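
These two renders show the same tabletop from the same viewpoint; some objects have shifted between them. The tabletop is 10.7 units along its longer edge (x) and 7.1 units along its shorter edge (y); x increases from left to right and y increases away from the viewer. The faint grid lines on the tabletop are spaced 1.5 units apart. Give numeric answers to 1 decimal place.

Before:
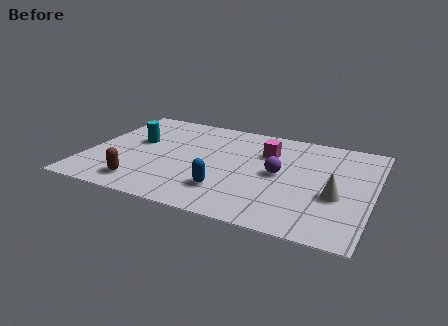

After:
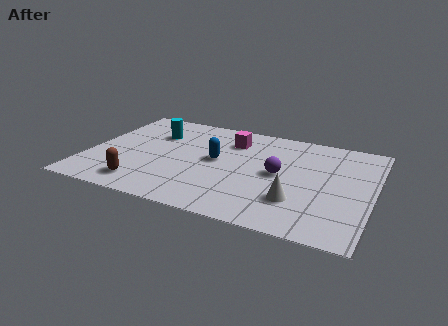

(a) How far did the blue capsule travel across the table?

2.1

From (5.4, 1.8) to (4.8, 3.8), the blue capsule covered √(0.6² + 2.0²) ≈ 2.1 units.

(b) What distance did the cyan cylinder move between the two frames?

1.0

The cyan cylinder was near (1.7, 4.2) before and (2.3, 5.0) after, so it travelled √(0.6² + 0.8²) ≈ 1.0 units.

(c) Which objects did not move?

the purple sphere and the brown capsule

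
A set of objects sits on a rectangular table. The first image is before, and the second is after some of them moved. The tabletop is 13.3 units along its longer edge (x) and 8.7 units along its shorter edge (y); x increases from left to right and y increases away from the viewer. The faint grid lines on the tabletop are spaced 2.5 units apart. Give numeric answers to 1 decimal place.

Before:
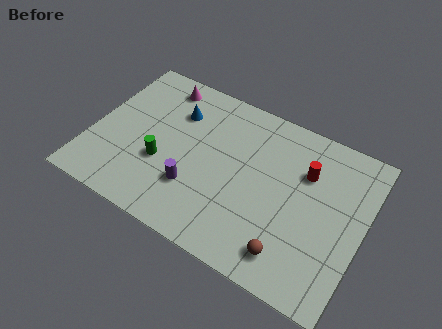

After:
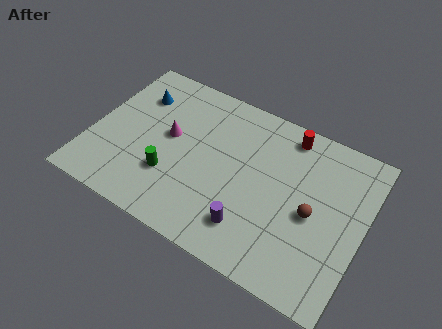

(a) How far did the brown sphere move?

2.6

The brown sphere moved from about (10.2, 1.5) to (10.9, 4.0), a distance of √(0.7² + 2.5²) ≈ 2.6.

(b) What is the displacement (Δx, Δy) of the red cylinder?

(-1.1, 1.6)

From the two frames, the red cylinder sits at roughly (10.3, 6.0) before and (9.2, 7.6) after.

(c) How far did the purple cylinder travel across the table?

3.0

The purple cylinder was near (5.3, 2.6) before and (8.2, 1.9) after, so it travelled √(2.9² + 0.7²) ≈ 3.0 units.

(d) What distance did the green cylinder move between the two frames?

0.7

From (3.6, 3.2) to (4.1, 2.7), the green cylinder covered √(0.5² + 0.5²) ≈ 0.7 units.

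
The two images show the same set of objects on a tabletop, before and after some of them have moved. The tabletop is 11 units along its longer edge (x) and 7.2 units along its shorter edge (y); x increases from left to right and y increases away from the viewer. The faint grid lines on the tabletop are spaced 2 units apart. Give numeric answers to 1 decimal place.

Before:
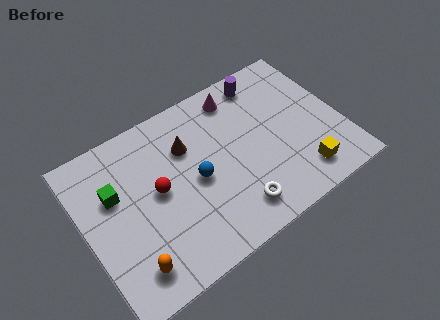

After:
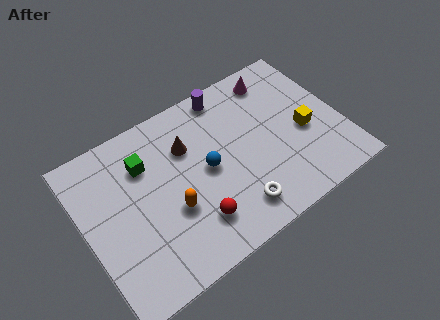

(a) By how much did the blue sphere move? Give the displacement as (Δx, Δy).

(0.5, 0.2)

The blue sphere started near (4.7, 3.4) and ended near (5.2, 3.6).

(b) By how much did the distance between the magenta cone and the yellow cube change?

-2.1

Before: roughly 5.2 units apart; after: 3.1. That's 2.1 units closer together.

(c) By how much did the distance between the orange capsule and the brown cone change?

-2.3

Before: roughly 4.8 units apart; after: 2.5. That's 2.3 units closer together.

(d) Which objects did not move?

the white torus and the brown cone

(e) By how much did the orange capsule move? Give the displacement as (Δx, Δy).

(2.0, 1.4)

The orange capsule was at about (1.5, 1.3) and moved to about (3.5, 2.7).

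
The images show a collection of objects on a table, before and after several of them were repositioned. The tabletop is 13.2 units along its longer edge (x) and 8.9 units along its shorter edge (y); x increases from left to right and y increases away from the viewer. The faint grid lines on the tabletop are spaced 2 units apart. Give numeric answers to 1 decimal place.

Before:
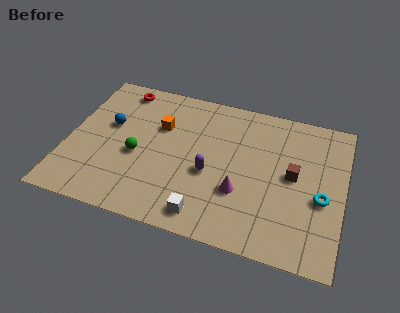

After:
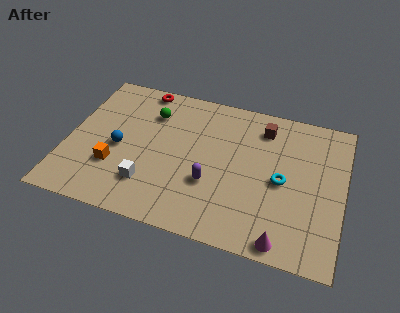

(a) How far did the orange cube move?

3.6

The orange cube moved from about (4.3, 5.9) to (2.4, 2.8), a distance of √(1.9² + 3.1²) ≈ 3.6.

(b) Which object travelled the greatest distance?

the orange cube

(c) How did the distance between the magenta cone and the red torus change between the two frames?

+2.6

Before: roughly 7.8 units apart; after: 10.4. That's 2.6 units further apart.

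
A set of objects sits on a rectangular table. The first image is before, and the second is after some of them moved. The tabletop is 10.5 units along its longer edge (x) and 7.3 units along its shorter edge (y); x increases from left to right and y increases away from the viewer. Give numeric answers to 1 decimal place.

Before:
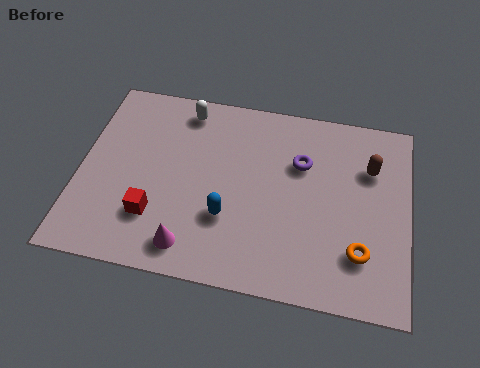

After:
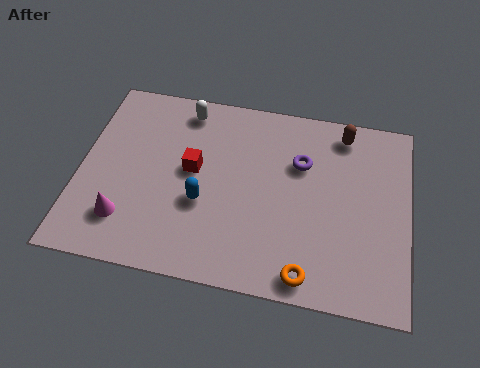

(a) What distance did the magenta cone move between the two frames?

2.2

The magenta cone moved from about (3.7, 1.1) to (1.6, 1.7), a distance of √(2.1² + 0.6²) ≈ 2.2.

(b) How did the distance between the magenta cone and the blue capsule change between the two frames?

+0.9

The distance was about 1.7 in the first image and 2.6 in the second, so they moved 0.9 units further apart.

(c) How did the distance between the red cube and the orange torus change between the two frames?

-1.5

They were about 6.5 units apart before and 5.0 after — 1.5 units closer together.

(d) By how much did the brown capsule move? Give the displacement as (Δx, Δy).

(-0.9, 1.2)

The brown capsule was at about (9.2, 5.1) and moved to about (8.3, 6.3).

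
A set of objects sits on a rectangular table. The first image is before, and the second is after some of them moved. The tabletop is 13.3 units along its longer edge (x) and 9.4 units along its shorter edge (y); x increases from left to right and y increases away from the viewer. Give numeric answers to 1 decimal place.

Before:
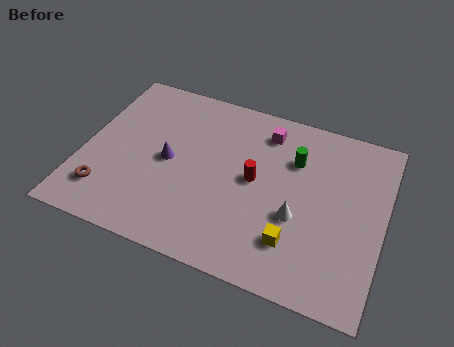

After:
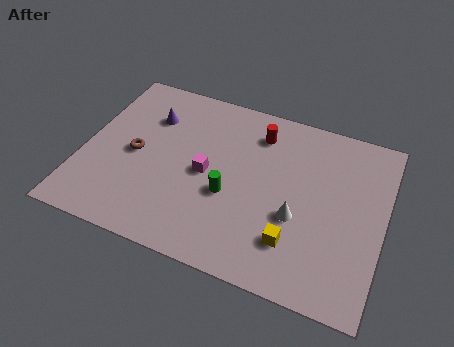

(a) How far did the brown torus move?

2.7

The brown torus moved from about (1.3, 2.0) to (2.3, 4.5), a distance of √(1.0² + 2.5²) ≈ 2.7.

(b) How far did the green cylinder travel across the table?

3.9

From (9.2, 6.6) to (6.6, 3.7), the green cylinder covered √(2.6² + 2.9²) ≈ 3.9 units.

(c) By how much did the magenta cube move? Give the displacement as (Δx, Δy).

(-2.3, -3.2)

The magenta cube was at about (7.8, 7.7) and moved to about (5.5, 4.5).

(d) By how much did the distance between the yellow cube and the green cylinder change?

-1.0

They were about 4.3 units apart before and 3.3 after — 1.0 units closer together.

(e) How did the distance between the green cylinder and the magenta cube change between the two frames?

-0.4

The distance was about 1.8 in the first image and 1.4 in the second, so they moved 0.4 units closer together.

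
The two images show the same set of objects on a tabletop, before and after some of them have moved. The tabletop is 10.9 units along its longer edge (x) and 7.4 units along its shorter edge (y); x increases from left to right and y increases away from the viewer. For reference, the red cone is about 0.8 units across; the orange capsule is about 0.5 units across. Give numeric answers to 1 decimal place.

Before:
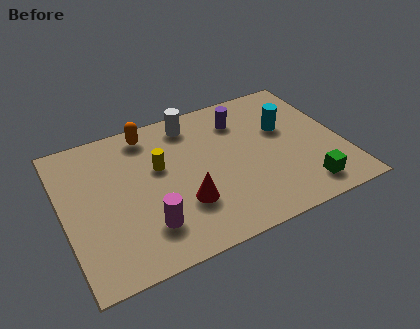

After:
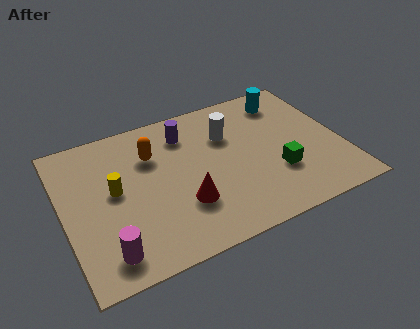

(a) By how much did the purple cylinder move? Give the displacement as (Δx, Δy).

(-2.2, 0.1)

The purple cylinder was at about (7.2, 5.7) and moved to about (5.0, 5.8).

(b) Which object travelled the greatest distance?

the purple cylinder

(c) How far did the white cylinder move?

1.8

The white cylinder was near (5.3, 6.3) before and (6.6, 5.1) after, so it travelled √(1.3² + 1.2²) ≈ 1.8 units.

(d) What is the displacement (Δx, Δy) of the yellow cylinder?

(-1.8, -0.5)

From the two frames, the yellow cylinder sits at roughly (3.8, 4.5) before and (2.0, 4.0) after.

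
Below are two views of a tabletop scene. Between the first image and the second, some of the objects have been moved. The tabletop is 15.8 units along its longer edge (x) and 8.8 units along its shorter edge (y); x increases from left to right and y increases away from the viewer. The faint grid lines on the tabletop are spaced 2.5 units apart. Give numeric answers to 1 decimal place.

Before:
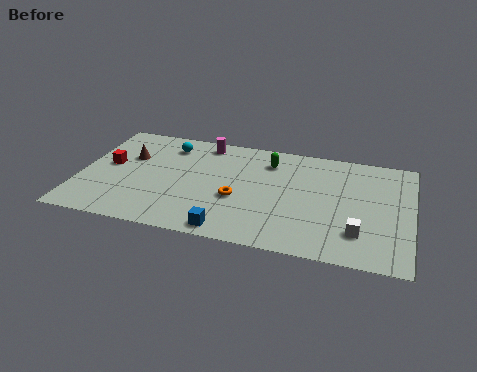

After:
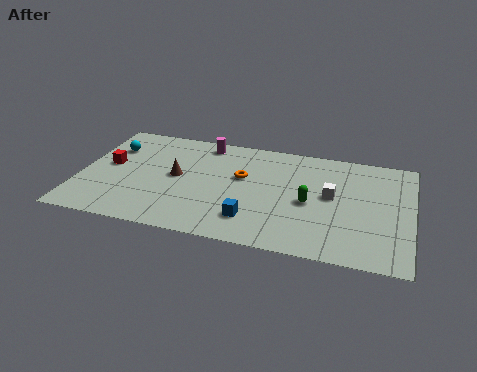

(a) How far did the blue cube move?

1.5

The blue cube moved from about (7.4, 0.9) to (8.4, 2.0), a distance of √(1.0² + 1.1²) ≈ 1.5.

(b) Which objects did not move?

the magenta cylinder and the red cube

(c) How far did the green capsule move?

3.6

The green capsule moved from about (8.9, 6.9) to (11.0, 4.0), a distance of √(2.1² + 2.9²) ≈ 3.6.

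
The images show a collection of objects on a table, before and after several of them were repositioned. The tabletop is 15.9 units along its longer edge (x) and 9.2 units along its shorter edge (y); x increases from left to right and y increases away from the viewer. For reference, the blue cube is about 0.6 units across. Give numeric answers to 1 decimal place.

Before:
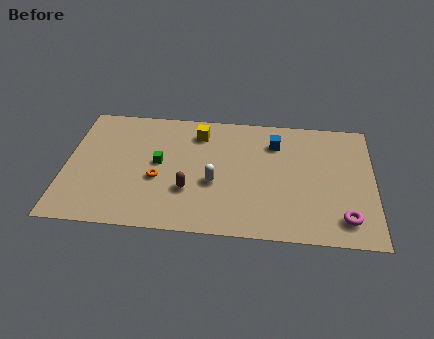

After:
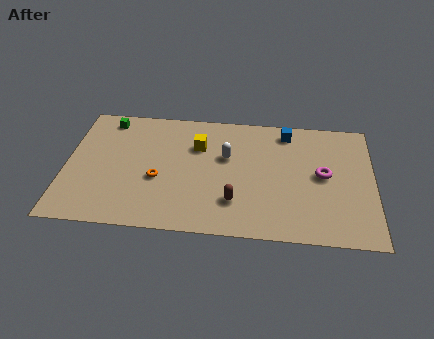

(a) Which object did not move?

the orange torus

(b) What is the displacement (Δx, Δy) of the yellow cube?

(0.0, -1.0)

From the two frames, the yellow cube sits at roughly (6.8, 7.4) before and (6.8, 6.4) after.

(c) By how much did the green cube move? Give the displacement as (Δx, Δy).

(-2.8, 3.1)

The green cube was at about (4.8, 4.9) and moved to about (2.0, 8.0).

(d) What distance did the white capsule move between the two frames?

2.1

From (7.7, 3.7) to (8.3, 5.7), the white capsule covered √(0.6² + 2.0²) ≈ 2.1 units.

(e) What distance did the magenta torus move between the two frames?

3.3

The magenta torus moved from about (14.4, 1.7) to (13.3, 4.8), a distance of √(1.1² + 3.1²) ≈ 3.3.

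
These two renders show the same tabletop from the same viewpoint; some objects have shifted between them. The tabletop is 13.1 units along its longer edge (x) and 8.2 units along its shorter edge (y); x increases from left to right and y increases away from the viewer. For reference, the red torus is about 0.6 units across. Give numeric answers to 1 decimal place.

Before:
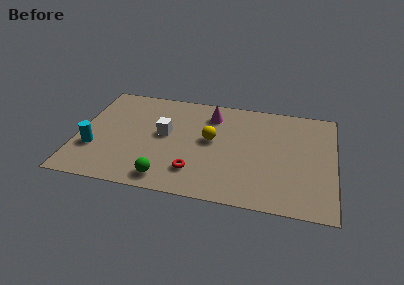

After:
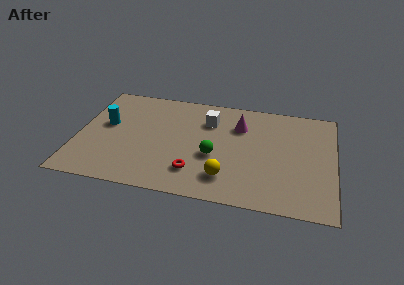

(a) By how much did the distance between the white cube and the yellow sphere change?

+1.9

Before: roughly 2.4 units apart; after: 4.3. That's 1.9 units further apart.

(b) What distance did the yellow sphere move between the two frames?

2.8

From (6.8, 4.5) to (7.7, 1.8), the yellow sphere covered √(0.9² + 2.7²) ≈ 2.8 units.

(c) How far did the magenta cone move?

1.6

The magenta cone was near (6.7, 6.5) before and (8.2, 5.9) after, so it travelled √(1.5² + 0.6²) ≈ 1.6 units.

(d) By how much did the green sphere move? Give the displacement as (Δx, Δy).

(2.3, 2.2)

The green sphere started near (4.7, 1.1) and ended near (7.0, 3.3).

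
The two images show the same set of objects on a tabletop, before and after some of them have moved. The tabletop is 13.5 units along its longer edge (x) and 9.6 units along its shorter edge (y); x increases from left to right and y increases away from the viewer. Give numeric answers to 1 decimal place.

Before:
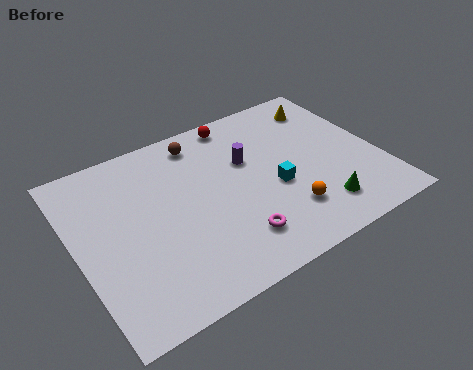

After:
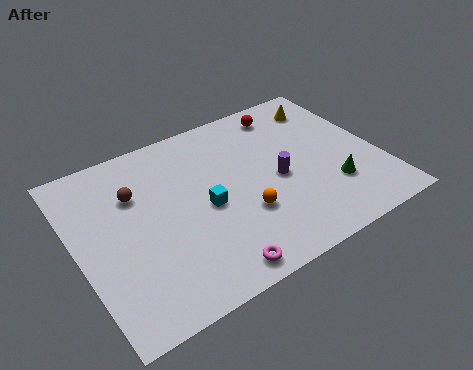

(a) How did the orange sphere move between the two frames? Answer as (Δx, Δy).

(-1.8, 0.8)

The orange sphere started near (8.9, 2.4) and ended near (7.1, 3.2).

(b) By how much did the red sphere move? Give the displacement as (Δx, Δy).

(2.2, -0.4)

From the two frames, the red sphere sits at roughly (7.8, 8.6) before and (10.0, 8.2) after.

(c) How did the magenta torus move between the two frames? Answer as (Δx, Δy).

(-1.2, -1.1)

The magenta torus was at about (6.5, 2.1) and moved to about (5.3, 1.0).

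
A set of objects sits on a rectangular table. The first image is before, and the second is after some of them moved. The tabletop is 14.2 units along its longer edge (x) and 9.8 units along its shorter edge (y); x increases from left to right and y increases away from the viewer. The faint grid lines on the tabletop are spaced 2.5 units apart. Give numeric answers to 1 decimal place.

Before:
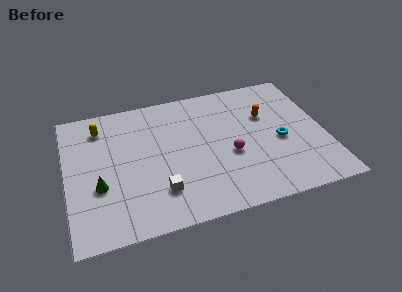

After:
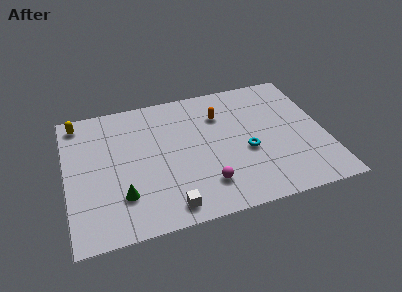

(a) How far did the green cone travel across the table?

1.6

The green cone moved from about (1.7, 3.6) to (2.9, 2.6), a distance of √(1.2² + 1.0²) ≈ 1.6.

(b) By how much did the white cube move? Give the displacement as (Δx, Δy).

(0.4, -1.2)

The white cube started near (4.9, 2.4) and ended near (5.3, 1.2).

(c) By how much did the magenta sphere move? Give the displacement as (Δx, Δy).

(-1.5, -1.8)

From the two frames, the magenta sphere sits at roughly (8.9, 4.0) before and (7.4, 2.2) after.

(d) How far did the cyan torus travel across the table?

1.9

The cyan torus moved from about (11.7, 4.3) to (9.8, 4.0), a distance of √(1.9² + 0.3²) ≈ 1.9.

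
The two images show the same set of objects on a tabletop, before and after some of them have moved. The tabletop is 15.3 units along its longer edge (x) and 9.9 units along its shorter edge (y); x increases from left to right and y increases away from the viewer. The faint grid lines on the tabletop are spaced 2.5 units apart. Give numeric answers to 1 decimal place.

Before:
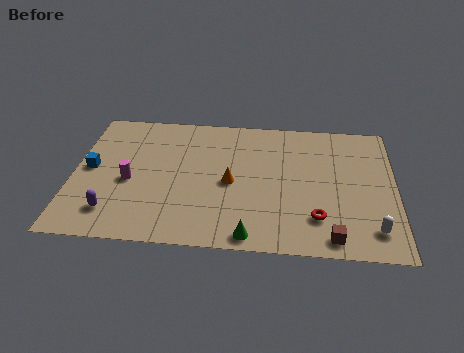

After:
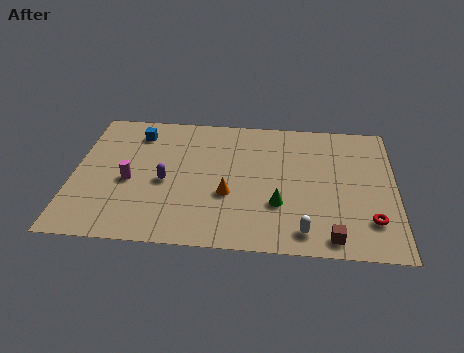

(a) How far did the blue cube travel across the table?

3.6

The blue cube was near (0.8, 5.1) before and (2.9, 8.0) after, so it travelled √(2.1² + 2.9²) ≈ 3.6 units.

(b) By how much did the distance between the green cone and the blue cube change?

-0.4

The distance was about 8.8 in the first image and 8.4 in the second, so they moved 0.4 units closer together.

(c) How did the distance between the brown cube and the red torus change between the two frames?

+0.7

The distance was about 1.5 in the first image and 2.2 in the second, so they moved 0.7 units further apart.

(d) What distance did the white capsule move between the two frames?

3.2

The white capsule moved from about (14.2, 1.8) to (11.0, 1.4), a distance of √(3.2² + 0.4²) ≈ 3.2.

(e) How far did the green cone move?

2.6

From (8.5, 0.9) to (9.8, 3.2), the green cone covered √(1.3² + 2.3²) ≈ 2.6 units.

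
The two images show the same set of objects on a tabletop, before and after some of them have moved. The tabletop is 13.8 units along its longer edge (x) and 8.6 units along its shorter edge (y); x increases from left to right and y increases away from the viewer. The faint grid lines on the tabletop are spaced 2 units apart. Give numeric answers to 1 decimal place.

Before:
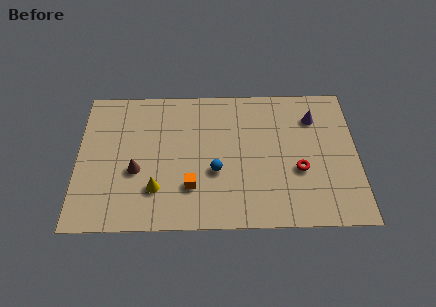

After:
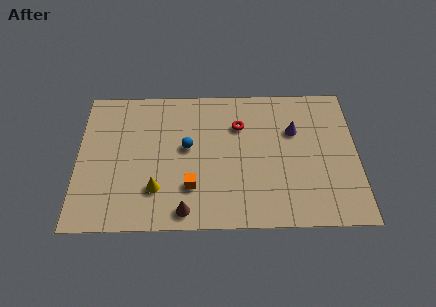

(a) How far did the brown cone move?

3.4

The brown cone was near (2.9, 3.4) before and (5.3, 1.0) after, so it travelled √(2.4² + 2.4²) ≈ 3.4 units.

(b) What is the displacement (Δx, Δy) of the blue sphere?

(-1.4, 1.5)

From the two frames, the blue sphere sits at roughly (6.8, 3.3) before and (5.4, 4.8) after.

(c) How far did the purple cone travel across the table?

1.3

The purple cone moved from about (11.7, 6.5) to (10.7, 5.7), a distance of √(1.0² + 0.8²) ≈ 1.3.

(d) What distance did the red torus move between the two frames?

4.0

From (10.9, 3.3) to (8.0, 6.1), the red torus covered √(2.9² + 2.8²) ≈ 4.0 units.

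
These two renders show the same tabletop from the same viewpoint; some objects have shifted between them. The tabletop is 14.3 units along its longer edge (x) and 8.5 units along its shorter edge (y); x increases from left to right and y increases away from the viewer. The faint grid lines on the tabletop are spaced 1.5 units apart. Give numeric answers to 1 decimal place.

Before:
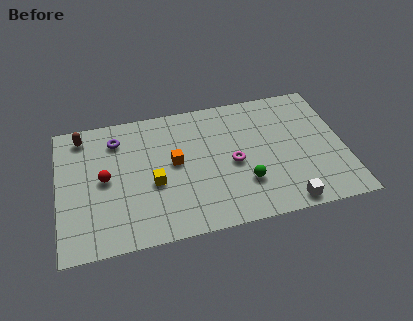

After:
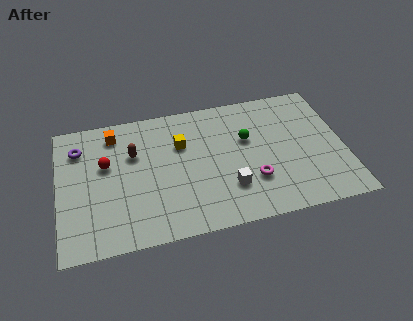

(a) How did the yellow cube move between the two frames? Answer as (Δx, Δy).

(1.5, 2.2)

From the two frames, the yellow cube sits at roughly (4.7, 3.5) before and (6.2, 5.7) after.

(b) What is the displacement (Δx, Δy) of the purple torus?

(-1.9, -0.2)

The purple torus was at about (3.0, 6.7) and moved to about (1.1, 6.5).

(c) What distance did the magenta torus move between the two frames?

1.6

The magenta torus was near (8.7, 3.9) before and (9.6, 2.6) after, so it travelled √(0.9² + 1.3²) ≈ 1.6 units.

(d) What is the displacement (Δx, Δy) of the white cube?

(-2.7, 1.6)

From the two frames, the white cube sits at roughly (11.1, 0.8) before and (8.4, 2.4) after.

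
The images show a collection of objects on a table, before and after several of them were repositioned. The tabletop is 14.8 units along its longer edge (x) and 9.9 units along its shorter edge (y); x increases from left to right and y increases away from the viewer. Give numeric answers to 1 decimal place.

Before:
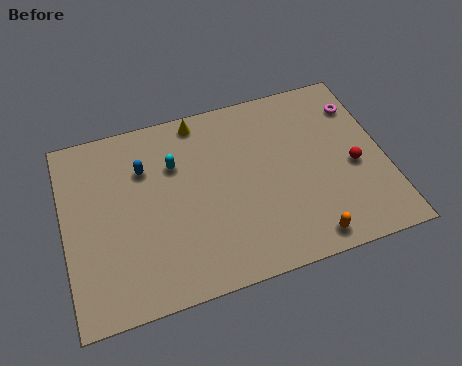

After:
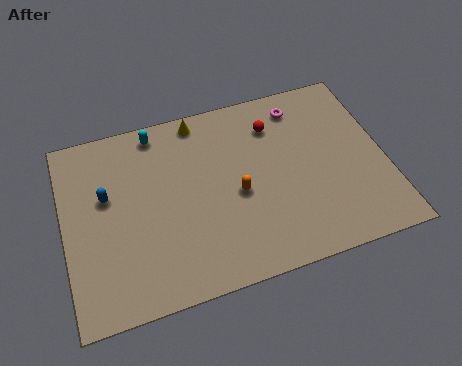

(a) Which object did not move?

the yellow cone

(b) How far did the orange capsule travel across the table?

4.4

The orange capsule was near (10.8, 1.1) before and (7.9, 4.4) after, so it travelled √(2.9² + 3.3²) ≈ 4.4 units.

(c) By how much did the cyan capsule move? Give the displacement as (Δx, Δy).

(-0.7, 2.0)

The cyan capsule was at about (5.2, 6.8) and moved to about (4.5, 8.8).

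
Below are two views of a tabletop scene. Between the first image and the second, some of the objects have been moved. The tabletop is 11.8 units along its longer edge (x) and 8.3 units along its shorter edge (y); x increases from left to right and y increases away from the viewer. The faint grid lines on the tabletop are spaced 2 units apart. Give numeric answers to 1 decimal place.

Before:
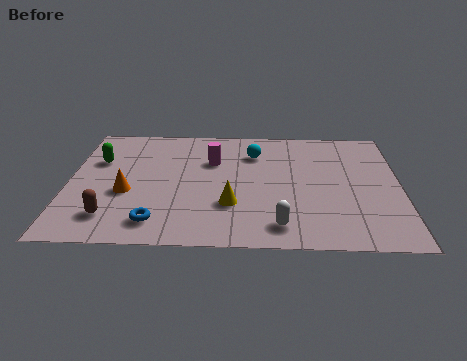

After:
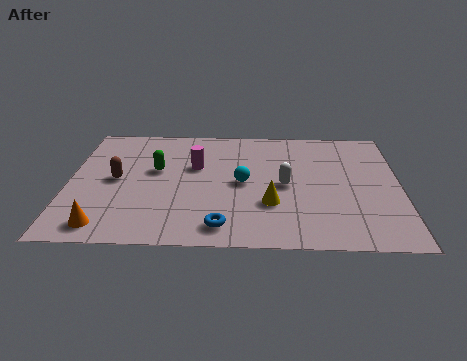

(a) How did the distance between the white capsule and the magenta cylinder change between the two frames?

-1.5

Before: roughly 4.9 units apart; after: 3.4. That's 1.5 units closer together.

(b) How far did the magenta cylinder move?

0.7

The magenta cylinder was near (5.1, 5.6) before and (4.5, 5.2) after, so it travelled √(0.6² + 0.4²) ≈ 0.7 units.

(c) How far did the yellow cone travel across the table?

1.4

The yellow cone was near (5.8, 2.6) before and (7.2, 2.7) after, so it travelled √(1.4² + 0.1²) ≈ 1.4 units.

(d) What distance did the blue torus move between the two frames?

2.3

From (3.2, 1.4) to (5.5, 1.2), the blue torus covered √(2.3² + 0.2²) ≈ 2.3 units.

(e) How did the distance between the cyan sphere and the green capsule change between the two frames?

-2.4

The distance was about 5.6 in the first image and 3.2 in the second, so they moved 2.4 units closer together.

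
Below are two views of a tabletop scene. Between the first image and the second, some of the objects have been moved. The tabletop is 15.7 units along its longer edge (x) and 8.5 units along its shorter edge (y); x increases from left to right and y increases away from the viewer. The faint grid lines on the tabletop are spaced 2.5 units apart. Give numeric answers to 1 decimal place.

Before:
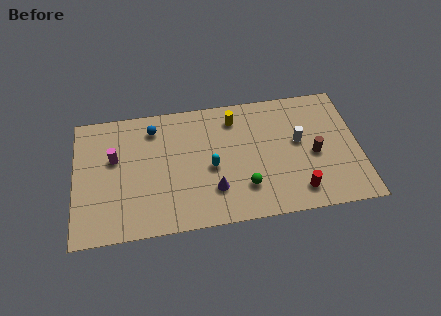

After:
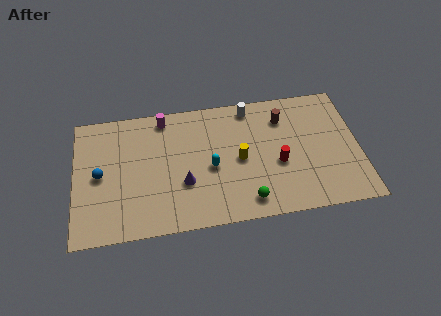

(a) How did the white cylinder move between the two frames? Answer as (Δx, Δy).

(-2.6, 2.7)

From the two frames, the white cylinder sits at roughly (12.4, 4.8) before and (9.8, 7.5) after.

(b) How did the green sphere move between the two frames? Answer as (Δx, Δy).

(0.1, -0.9)

The green sphere started near (9.3, 2.2) and ended near (9.4, 1.3).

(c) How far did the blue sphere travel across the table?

4.0

From (4.4, 6.9) to (1.4, 4.2), the blue sphere covered √(3.0² + 2.7²) ≈ 4.0 units.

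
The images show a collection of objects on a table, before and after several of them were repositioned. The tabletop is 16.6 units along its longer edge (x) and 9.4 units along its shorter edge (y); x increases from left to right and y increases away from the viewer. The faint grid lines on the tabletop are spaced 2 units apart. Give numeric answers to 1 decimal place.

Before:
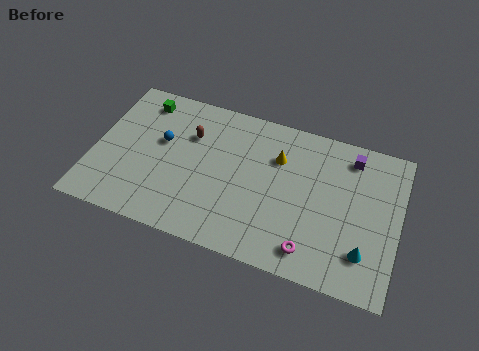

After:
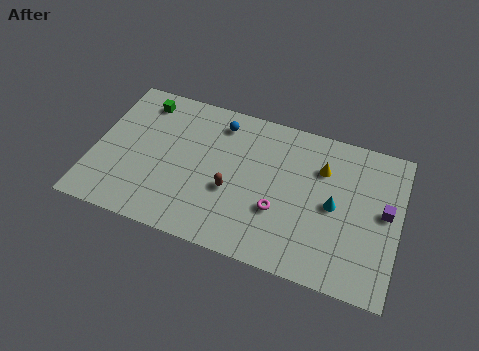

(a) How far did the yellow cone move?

2.4

From (9.9, 6.6) to (12.3, 6.7), the yellow cone covered √(2.4² + 0.1²) ≈ 2.4 units.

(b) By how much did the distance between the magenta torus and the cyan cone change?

+0.3

The distance was about 2.9 in the first image and 3.2 in the second, so they moved 0.3 units further apart.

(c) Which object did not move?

the green cube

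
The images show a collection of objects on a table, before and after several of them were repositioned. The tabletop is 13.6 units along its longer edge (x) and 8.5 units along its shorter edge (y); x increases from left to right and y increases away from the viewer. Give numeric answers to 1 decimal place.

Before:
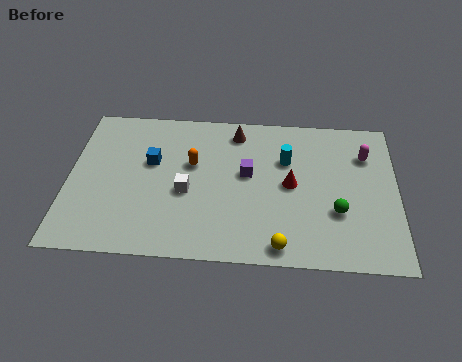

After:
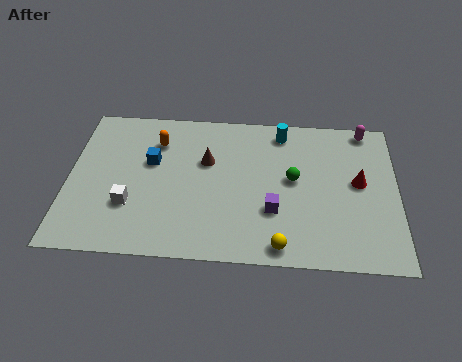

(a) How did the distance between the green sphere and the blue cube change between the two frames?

-2.1

The distance was about 8.0 in the first image and 5.9 in the second, so they moved 2.1 units closer together.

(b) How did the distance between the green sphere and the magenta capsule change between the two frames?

+0.8

Before: roughly 3.5 units apart; after: 4.3. That's 0.8 units further apart.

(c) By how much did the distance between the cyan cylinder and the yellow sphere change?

+1.6

Before: roughly 4.8 units apart; after: 6.4. That's 1.6 units further apart.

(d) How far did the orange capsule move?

1.9

The orange capsule moved from about (5.1, 5.2) to (3.6, 6.4), a distance of √(1.5² + 1.2²) ≈ 1.9.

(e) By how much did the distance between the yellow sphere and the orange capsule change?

+1.9

They were about 5.7 units apart before and 7.6 after — 1.9 units further apart.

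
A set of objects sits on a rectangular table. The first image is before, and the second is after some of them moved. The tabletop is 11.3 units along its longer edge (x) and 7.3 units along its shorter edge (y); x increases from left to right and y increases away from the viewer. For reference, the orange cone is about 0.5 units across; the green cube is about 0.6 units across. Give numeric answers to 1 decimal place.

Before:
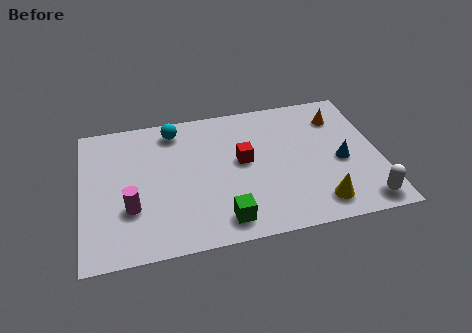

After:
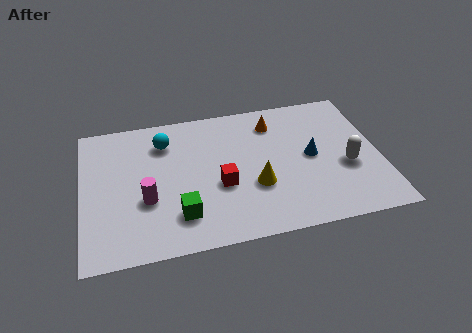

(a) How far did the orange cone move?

2.5

From (9.9, 5.6) to (7.4, 5.8), the orange cone covered √(2.5² + 0.2²) ≈ 2.5 units.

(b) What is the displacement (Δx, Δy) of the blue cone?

(-1.1, 0.5)

From the two frames, the blue cone sits at roughly (9.8, 3.2) before and (8.7, 3.7) after.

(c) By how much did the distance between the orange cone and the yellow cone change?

-1.2

The distance was about 4.5 in the first image and 3.3 in the second, so they moved 1.2 units closer together.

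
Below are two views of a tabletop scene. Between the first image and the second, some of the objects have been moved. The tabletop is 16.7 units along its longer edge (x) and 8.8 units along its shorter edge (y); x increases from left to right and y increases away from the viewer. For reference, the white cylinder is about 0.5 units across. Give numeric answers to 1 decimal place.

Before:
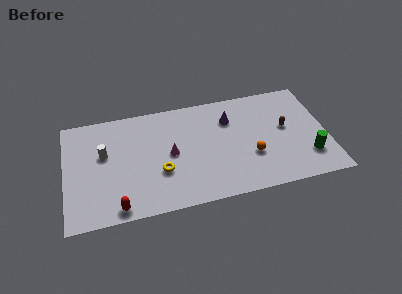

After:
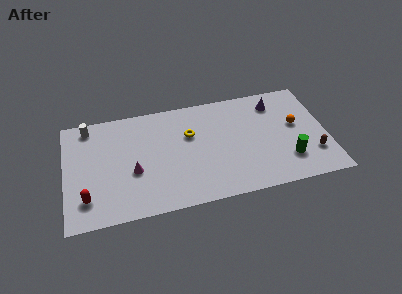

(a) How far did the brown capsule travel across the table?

3.0

The brown capsule was near (14.1, 4.9) before and (15.7, 2.4) after, so it travelled √(1.6² + 2.5²) ≈ 3.0 units.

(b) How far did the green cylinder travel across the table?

1.3

From (15.4, 2.3) to (14.1, 2.3), the green cylinder covered √(1.3² + 0.0²) ≈ 1.3 units.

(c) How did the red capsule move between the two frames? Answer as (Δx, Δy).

(-1.9, 1.1)

From the two frames, the red capsule sits at roughly (3.2, 0.9) before and (1.3, 2.0) after.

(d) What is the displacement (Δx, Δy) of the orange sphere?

(3.0, 1.9)

The orange sphere was at about (11.8, 3.1) and moved to about (14.8, 5.0).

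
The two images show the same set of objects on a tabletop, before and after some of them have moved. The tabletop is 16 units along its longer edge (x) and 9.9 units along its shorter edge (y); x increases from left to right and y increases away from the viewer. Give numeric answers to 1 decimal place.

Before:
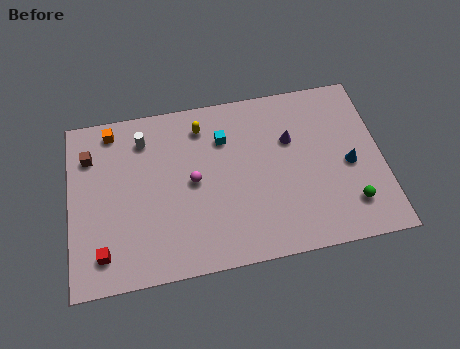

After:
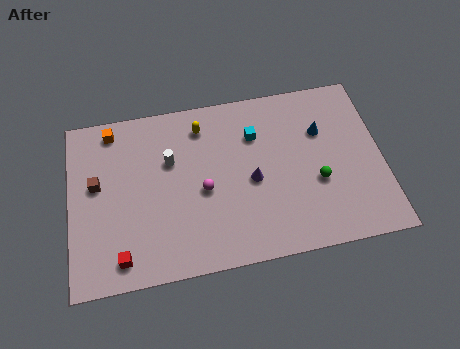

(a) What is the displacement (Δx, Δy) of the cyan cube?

(1.6, -0.1)

The cyan cube was at about (8.0, 7.2) and moved to about (9.6, 7.1).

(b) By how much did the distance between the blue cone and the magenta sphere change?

-1.4

They were about 8.0 units apart before and 6.6 after — 1.4 units closer together.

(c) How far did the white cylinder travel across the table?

2.0

The white cylinder moved from about (3.9, 7.9) to (5.2, 6.4), a distance of √(1.3² + 1.5²) ≈ 2.0.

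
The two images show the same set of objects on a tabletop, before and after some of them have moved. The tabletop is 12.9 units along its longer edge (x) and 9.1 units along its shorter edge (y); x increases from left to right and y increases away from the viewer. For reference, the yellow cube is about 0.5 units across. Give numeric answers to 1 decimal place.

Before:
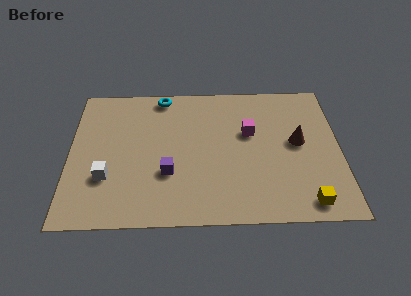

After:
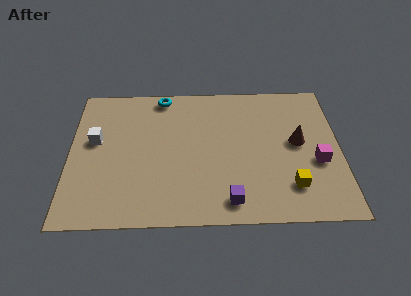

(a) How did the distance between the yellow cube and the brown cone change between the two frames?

-1.0

They were about 3.8 units apart before and 2.8 after — 1.0 units closer together.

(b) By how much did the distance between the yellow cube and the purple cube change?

-3.8

Before: roughly 6.8 units apart; after: 3.0. That's 3.8 units closer together.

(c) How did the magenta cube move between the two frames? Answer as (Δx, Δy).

(3.2, -2.0)

From the two frames, the magenta cube sits at roughly (8.6, 5.6) before and (11.8, 3.6) after.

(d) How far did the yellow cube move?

1.2

From (11.2, 1.1) to (10.5, 2.1), the yellow cube covered √(0.7² + 1.0²) ≈ 1.2 units.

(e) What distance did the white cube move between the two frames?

2.5

The white cube moved from about (1.8, 2.9) to (1.2, 5.3), a distance of √(0.6² + 2.4²) ≈ 2.5.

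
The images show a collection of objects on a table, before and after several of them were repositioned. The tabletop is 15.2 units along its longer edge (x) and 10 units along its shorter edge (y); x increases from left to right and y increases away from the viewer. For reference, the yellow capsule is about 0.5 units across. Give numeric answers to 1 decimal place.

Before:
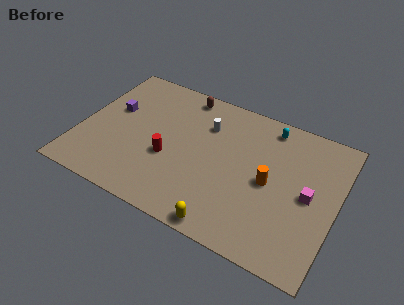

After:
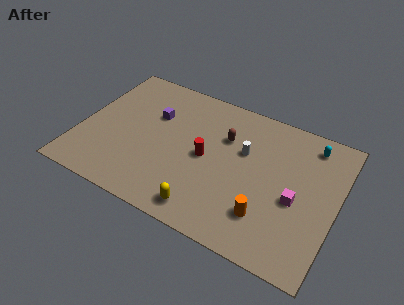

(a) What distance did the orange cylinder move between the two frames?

2.3

The orange cylinder was near (11.3, 4.8) before and (11.4, 2.5) after, so it travelled √(0.1² + 2.3²) ≈ 2.3 units.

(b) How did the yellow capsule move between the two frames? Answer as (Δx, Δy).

(-1.3, 0.5)

The yellow capsule started near (9.3, 0.8) and ended near (8.0, 1.3).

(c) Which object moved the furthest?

the brown capsule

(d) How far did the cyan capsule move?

2.5

The cyan capsule moved from about (10.8, 8.7) to (13.3, 8.5), a distance of √(2.5² + 0.2²) ≈ 2.5.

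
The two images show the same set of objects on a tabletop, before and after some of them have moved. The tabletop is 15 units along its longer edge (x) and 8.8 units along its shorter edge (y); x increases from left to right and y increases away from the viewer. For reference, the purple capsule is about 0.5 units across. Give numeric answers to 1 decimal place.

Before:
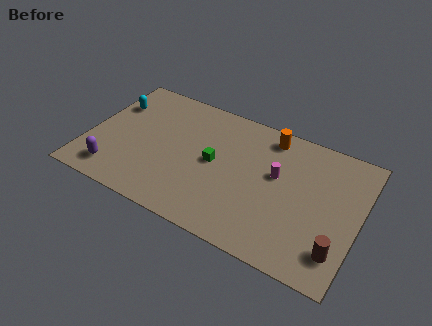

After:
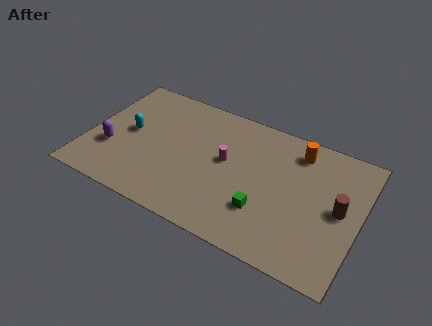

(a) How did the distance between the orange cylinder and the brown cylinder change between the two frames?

-3.4

The distance was about 7.2 in the first image and 3.8 in the second, so they moved 3.4 units closer together.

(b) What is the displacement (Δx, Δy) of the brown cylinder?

(-0.2, 2.6)

The brown cylinder was at about (14.1, 1.9) and moved to about (13.9, 4.5).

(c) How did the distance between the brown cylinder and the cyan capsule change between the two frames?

-2.1

The distance was about 13.8 in the first image and 11.7 in the second, so they moved 2.1 units closer together.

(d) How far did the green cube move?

3.6

The green cube moved from about (7.0, 4.5) to (10.0, 2.6), a distance of √(3.0² + 1.9²) ≈ 3.6.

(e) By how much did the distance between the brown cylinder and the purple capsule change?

+0.3

The distance was about 12.3 in the first image and 12.6 in the second, so they moved 0.3 units further apart.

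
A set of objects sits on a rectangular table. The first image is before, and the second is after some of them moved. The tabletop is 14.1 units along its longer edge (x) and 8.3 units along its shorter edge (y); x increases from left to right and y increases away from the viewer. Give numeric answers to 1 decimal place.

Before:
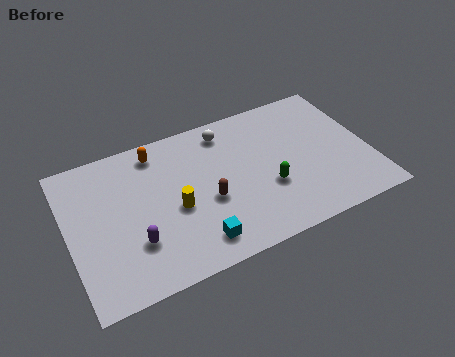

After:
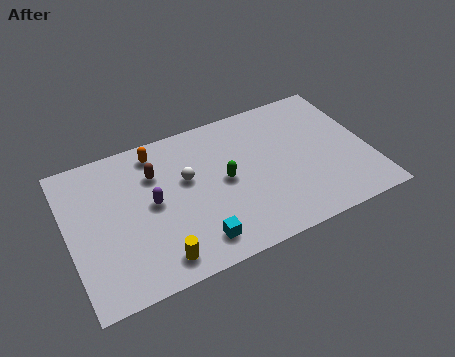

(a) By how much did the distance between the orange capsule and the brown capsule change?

-3.0

They were about 4.2 units apart before and 1.2 after — 3.0 units closer together.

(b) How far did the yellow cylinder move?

2.6

The yellow cylinder was near (4.9, 3.6) before and (3.8, 1.2) after, so it travelled √(1.1² + 2.4²) ≈ 2.6 units.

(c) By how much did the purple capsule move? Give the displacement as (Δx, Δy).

(1.0, 1.8)

The purple capsule started near (2.9, 2.5) and ended near (3.9, 4.3).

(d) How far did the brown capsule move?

3.3

The brown capsule moved from about (6.4, 3.4) to (4.2, 5.9), a distance of √(2.2² + 2.5²) ≈ 3.3.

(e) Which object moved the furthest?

the brown capsule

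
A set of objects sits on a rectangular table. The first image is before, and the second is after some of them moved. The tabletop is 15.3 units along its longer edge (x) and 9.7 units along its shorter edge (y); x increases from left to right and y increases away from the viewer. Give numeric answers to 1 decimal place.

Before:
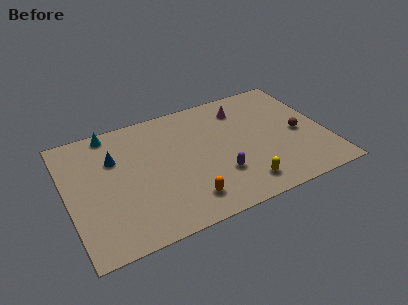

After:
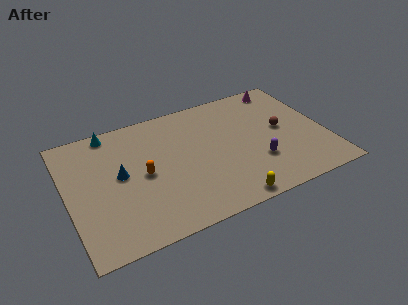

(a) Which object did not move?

the cyan cone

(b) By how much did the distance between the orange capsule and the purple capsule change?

+4.4

They were about 2.4 units apart before and 6.8 after — 4.4 units further apart.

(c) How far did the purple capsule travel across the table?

2.3

From (8.7, 2.9) to (11.0, 3.0), the purple capsule covered √(2.3² + 0.1²) ≈ 2.3 units.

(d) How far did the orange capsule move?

3.6

From (6.6, 1.8) to (4.4, 4.7), the orange capsule covered √(2.2² + 2.9²) ≈ 3.6 units.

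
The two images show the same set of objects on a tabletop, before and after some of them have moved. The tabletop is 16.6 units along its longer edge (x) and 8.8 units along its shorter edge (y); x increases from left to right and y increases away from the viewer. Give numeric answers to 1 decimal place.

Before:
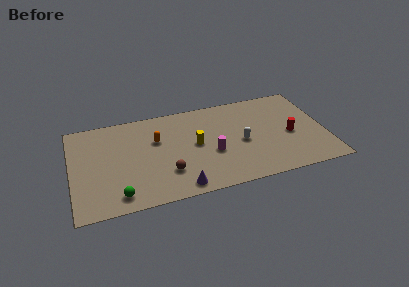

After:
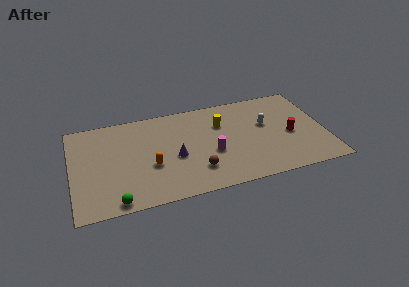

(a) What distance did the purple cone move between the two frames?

2.8

The purple cone moved from about (6.8, 1.0) to (6.7, 3.8), a distance of √(0.1² + 2.8²) ≈ 2.8.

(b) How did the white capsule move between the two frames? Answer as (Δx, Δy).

(1.7, 1.3)

From the two frames, the white capsule sits at roughly (11.1, 4.0) before and (12.8, 5.3) after.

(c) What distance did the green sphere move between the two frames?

0.5

The green sphere was near (2.9, 1.3) before and (2.7, 0.8) after, so it travelled √(0.2² + 0.5²) ≈ 0.5 units.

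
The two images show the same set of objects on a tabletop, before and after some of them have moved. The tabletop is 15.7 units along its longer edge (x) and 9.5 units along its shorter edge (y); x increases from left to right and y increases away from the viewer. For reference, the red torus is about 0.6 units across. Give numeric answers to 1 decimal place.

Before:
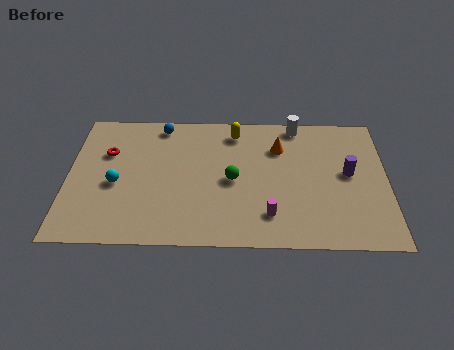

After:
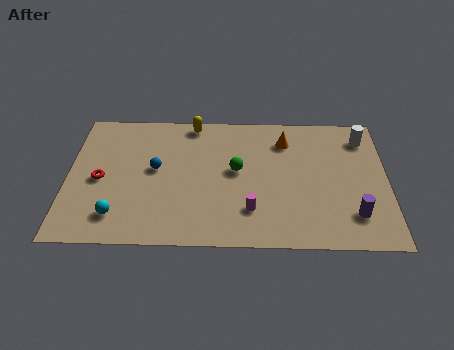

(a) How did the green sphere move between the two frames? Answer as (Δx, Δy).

(0.2, 0.7)

The green sphere was at about (8.1, 4.5) and moved to about (8.3, 5.2).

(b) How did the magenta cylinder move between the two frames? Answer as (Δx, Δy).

(-0.9, 0.3)

From the two frames, the magenta cylinder sits at roughly (9.9, 2.1) before and (9.0, 2.4) after.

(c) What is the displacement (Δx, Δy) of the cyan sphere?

(0.1, -2.2)

From the two frames, the cyan sphere sits at roughly (2.4, 4.1) before and (2.5, 1.9) after.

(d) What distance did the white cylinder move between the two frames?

3.4

From (11.3, 8.6) to (14.6, 7.7), the white cylinder covered √(3.3² + 0.9²) ≈ 3.4 units.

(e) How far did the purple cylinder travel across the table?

2.9

From (13.8, 5.1) to (14.0, 2.2), the purple cylinder covered √(0.2² + 2.9²) ≈ 2.9 units.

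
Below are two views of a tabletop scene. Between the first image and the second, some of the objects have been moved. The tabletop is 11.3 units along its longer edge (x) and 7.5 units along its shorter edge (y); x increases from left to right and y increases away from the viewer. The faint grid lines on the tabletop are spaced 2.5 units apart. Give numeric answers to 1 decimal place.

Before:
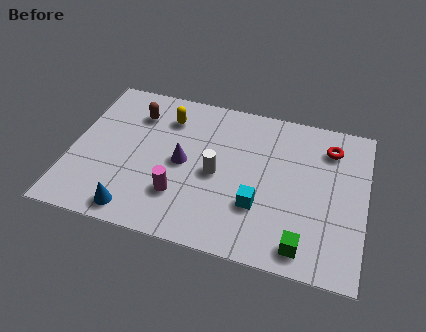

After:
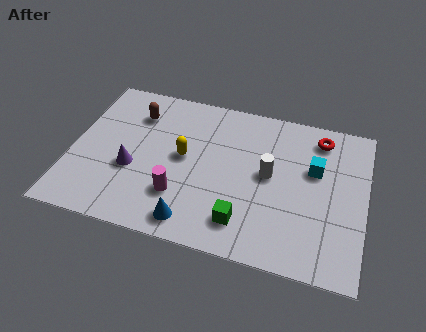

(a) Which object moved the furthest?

the cyan cube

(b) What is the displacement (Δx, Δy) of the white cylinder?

(2.0, 0.5)

From the two frames, the white cylinder sits at roughly (5.6, 3.5) before and (7.6, 4.0) after.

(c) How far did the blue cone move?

2.2

The blue cone was near (2.7, 0.9) before and (4.9, 1.0) after, so it travelled √(2.2² + 0.1²) ≈ 2.2 units.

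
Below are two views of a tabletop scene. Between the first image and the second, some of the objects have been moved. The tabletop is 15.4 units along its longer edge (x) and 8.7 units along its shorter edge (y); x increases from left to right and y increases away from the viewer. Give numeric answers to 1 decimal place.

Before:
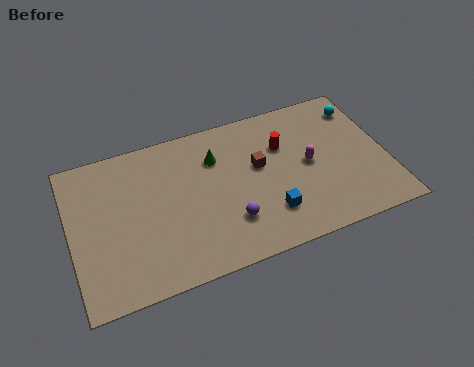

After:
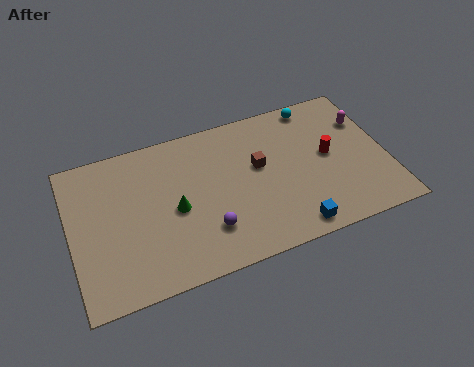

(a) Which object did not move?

the brown cube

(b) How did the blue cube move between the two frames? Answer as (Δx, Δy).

(1.0, -1.2)

From the two frames, the blue cube sits at roughly (9.4, 2.2) before and (10.4, 1.0) after.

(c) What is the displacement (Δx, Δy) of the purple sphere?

(-1.1, -0.1)

The purple sphere was at about (7.5, 2.4) and moved to about (6.4, 2.3).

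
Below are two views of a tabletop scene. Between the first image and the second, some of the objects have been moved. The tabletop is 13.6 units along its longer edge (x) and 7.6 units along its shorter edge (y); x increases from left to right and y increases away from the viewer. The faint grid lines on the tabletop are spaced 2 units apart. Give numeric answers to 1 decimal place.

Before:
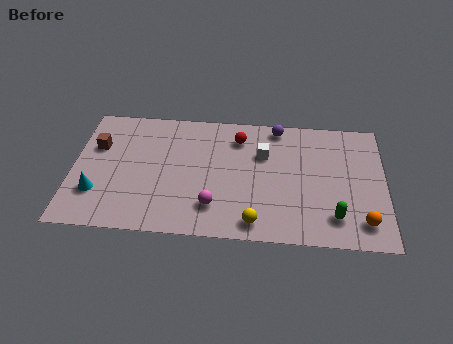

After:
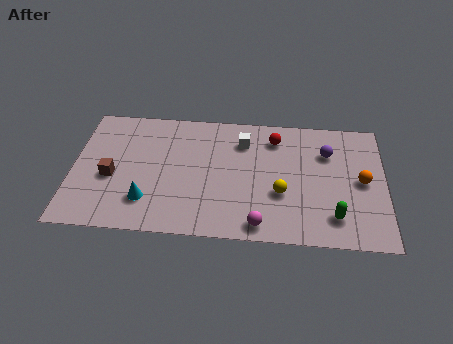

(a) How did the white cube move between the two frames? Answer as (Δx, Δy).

(-0.9, 0.7)

From the two frames, the white cube sits at roughly (8.3, 5.1) before and (7.4, 5.8) after.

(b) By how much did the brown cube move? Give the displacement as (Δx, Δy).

(0.7, -1.8)

The brown cube was at about (1.0, 5.0) and moved to about (1.7, 3.2).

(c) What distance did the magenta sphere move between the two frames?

2.2

The magenta sphere moved from about (6.2, 1.8) to (8.2, 0.9), a distance of √(2.0² + 0.9²) ≈ 2.2.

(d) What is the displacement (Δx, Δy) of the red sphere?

(1.6, 0.1)

The red sphere started near (7.2, 6.0) and ended near (8.8, 6.1).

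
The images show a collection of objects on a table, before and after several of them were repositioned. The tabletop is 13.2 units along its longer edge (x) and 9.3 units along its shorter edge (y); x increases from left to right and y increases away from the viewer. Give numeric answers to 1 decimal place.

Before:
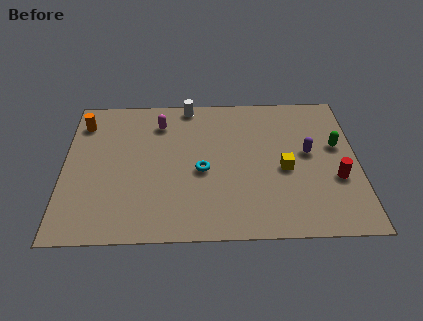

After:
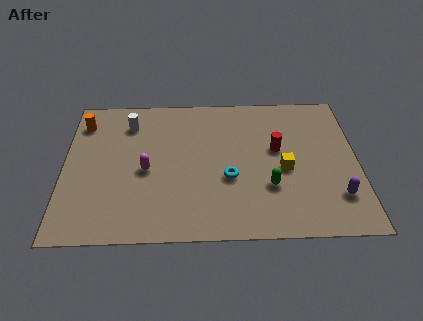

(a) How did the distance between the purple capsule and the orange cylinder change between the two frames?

+2.0

The distance was about 10.5 in the first image and 12.5 in the second, so they moved 2.0 units further apart.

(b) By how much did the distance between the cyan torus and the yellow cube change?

-1.2

The distance was about 3.7 in the first image and 2.5 in the second, so they moved 1.2 units closer together.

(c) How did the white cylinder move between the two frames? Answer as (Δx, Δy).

(-2.7, -1.2)

The white cylinder started near (5.6, 8.5) and ended near (2.9, 7.3).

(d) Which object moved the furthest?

the green capsule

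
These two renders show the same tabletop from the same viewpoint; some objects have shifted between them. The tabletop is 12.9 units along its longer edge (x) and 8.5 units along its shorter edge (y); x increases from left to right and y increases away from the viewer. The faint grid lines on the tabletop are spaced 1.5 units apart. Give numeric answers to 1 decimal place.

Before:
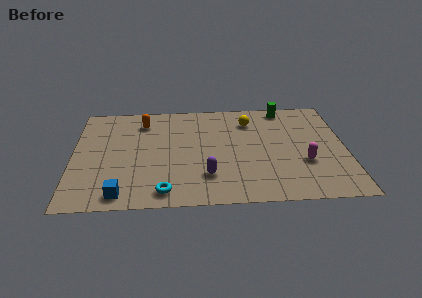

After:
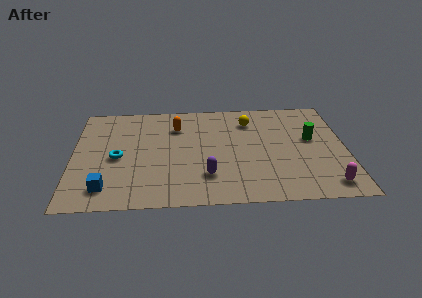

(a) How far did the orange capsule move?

1.7

The orange capsule moved from about (3.3, 6.8) to (4.9, 6.3), a distance of √(1.6² + 0.5²) ≈ 1.7.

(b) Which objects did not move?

the yellow sphere and the purple capsule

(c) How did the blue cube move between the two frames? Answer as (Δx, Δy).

(-0.7, 0.5)

The blue cube started near (2.3, 1.0) and ended near (1.6, 1.5).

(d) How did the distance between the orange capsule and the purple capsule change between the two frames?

-1.2

Before: roughly 5.5 units apart; after: 4.3. That's 1.2 units closer together.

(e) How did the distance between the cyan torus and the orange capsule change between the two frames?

-2.1

They were about 5.8 units apart before and 3.7 after — 2.1 units closer together.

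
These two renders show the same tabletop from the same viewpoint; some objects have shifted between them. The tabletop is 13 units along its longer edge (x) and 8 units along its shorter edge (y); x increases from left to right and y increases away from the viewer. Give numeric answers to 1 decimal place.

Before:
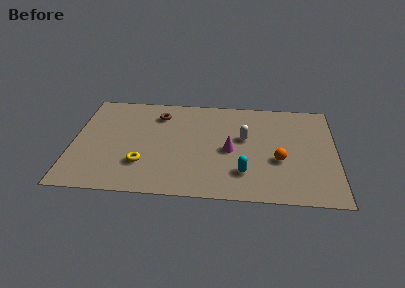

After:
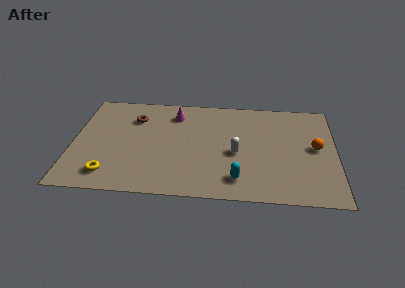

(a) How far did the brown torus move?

1.3

From (4.2, 6.3) to (3.0, 5.9), the brown torus covered √(1.2² + 0.4²) ≈ 1.3 units.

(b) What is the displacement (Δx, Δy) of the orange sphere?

(1.8, 1.1)

The orange sphere was at about (10.2, 3.1) and moved to about (12.0, 4.2).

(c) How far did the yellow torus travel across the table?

1.8

The yellow torus moved from about (3.5, 2.3) to (1.9, 1.4), a distance of √(1.6² + 0.9²) ≈ 1.8.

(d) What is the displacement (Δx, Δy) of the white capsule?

(-0.4, -1.2)

The white capsule was at about (8.5, 4.7) and moved to about (8.1, 3.5).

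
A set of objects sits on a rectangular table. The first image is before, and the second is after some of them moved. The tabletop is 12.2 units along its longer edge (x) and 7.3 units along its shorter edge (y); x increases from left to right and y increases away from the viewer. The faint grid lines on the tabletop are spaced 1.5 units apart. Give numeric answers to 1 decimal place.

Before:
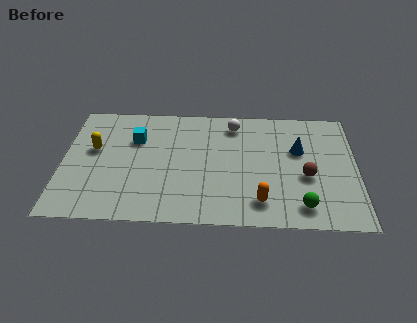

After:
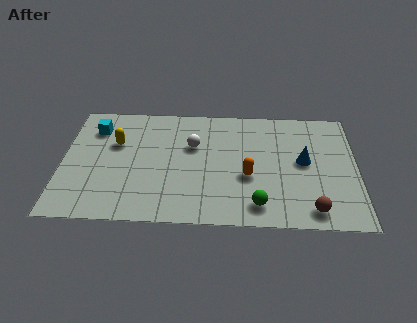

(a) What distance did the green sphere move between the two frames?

1.8

The green sphere moved from about (9.9, 1.2) to (8.1, 1.2), a distance of √(1.8² + 0.0²) ≈ 1.8.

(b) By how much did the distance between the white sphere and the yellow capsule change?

-2.9

Before: roughly 6.1 units apart; after: 3.2. That's 2.9 units closer together.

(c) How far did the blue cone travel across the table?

0.7

The blue cone was near (9.8, 4.6) before and (10.0, 3.9) after, so it travelled √(0.2² + 0.7²) ≈ 0.7 units.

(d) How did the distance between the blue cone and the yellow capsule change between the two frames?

-0.7

The distance was about 8.5 in the first image and 7.8 in the second, so they moved 0.7 units closer together.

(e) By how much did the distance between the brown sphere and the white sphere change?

+1.8

They were about 4.3 units apart before and 6.1 after — 1.8 units further apart.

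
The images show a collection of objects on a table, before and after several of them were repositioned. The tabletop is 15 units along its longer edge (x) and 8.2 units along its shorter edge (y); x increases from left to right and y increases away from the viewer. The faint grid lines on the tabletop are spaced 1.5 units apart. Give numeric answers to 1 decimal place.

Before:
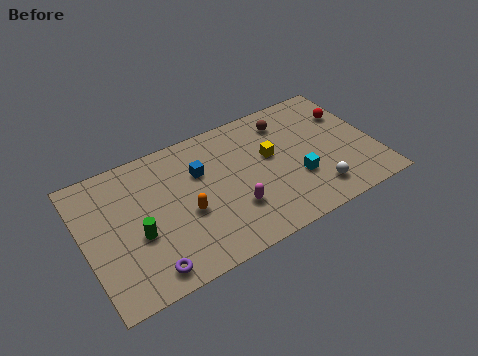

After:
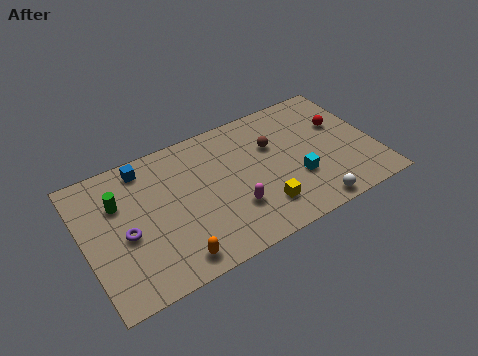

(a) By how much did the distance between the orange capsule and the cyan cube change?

+1.2

The distance was about 5.7 in the first image and 6.9 in the second, so they moved 1.2 units further apart.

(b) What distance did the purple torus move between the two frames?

2.6

The purple torus was near (2.8, 1.1) before and (2.0, 3.6) after, so it travelled √(0.8² + 2.5²) ≈ 2.6 units.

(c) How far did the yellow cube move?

3.0

From (9.7, 4.8) to (8.8, 1.9), the yellow cube covered √(0.9² + 2.9²) ≈ 3.0 units.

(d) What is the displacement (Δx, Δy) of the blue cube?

(-2.7, 1.6)

The blue cube was at about (6.1, 5.5) and moved to about (3.4, 7.1).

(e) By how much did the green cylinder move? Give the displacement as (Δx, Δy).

(-0.7, 2.3)

The green cylinder was at about (2.6, 3.3) and moved to about (1.9, 5.6).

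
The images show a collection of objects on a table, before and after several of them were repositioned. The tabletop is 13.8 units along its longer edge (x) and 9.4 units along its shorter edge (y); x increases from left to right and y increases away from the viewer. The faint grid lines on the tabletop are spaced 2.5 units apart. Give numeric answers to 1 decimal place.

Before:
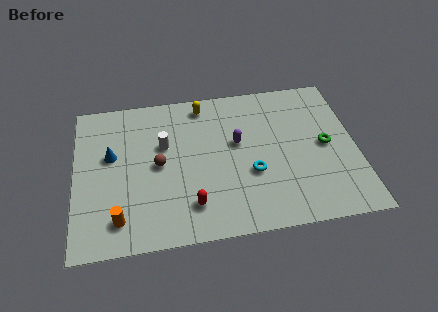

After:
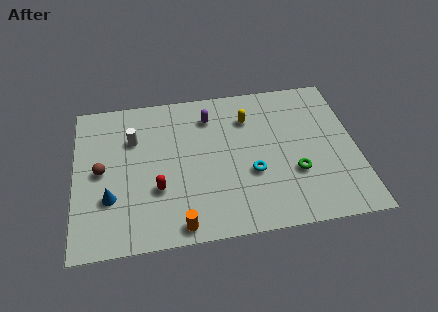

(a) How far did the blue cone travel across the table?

2.6

The blue cone was near (1.8, 5.6) before and (1.7, 3.0) after, so it travelled √(0.1² + 2.6²) ≈ 2.6 units.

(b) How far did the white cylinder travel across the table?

1.6

The white cylinder was near (4.4, 5.9) before and (2.9, 6.5) after, so it travelled √(1.5² + 0.6²) ≈ 1.6 units.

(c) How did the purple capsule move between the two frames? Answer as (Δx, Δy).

(-1.3, 1.9)

From the two frames, the purple capsule sits at roughly (8.0, 5.5) before and (6.7, 7.4) after.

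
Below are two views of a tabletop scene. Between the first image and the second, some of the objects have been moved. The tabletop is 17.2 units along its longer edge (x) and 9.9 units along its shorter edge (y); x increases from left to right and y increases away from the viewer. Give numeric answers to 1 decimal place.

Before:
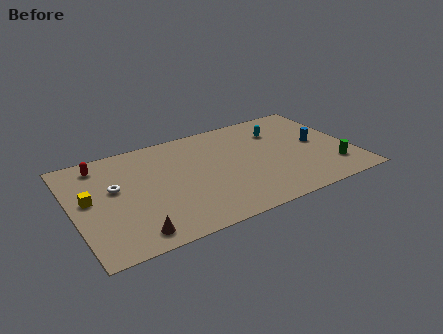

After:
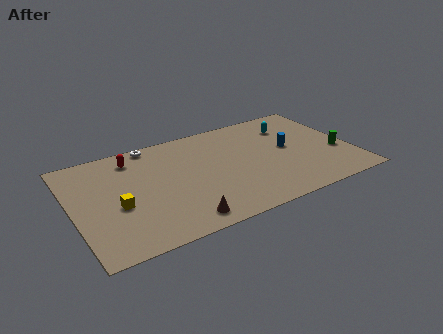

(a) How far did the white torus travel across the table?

4.3

The white torus was near (2.6, 5.8) before and (5.3, 9.1) after, so it travelled √(2.7² + 3.3²) ≈ 4.3 units.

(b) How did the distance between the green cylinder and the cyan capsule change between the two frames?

-1.1

The distance was about 5.6 in the first image and 4.5 in the second, so they moved 1.1 units closer together.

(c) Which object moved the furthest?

the white torus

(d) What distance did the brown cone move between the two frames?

2.9

The brown cone was near (3.2, 1.3) before and (6.1, 1.3) after, so it travelled √(2.9² + 0.0²) ≈ 2.9 units.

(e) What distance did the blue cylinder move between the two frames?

1.8

The blue cylinder moved from about (15.2, 5.1) to (13.4, 5.3), a distance of √(1.8² + 0.2²) ≈ 1.8.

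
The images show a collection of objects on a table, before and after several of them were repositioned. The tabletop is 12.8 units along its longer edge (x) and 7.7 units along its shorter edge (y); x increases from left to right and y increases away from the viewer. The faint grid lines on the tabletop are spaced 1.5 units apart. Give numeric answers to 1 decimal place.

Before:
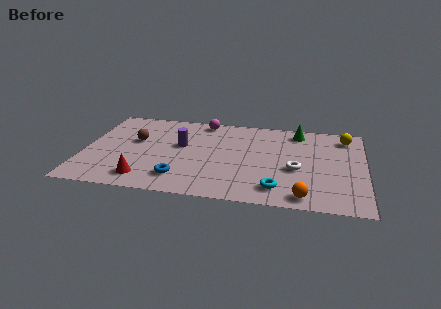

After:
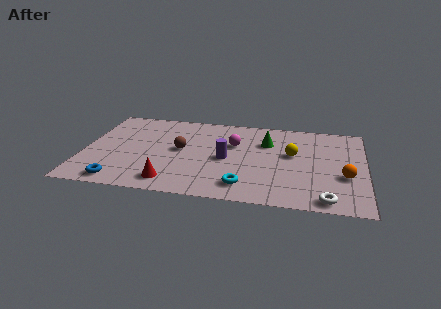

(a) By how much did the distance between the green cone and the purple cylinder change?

-3.2

They were about 5.7 units apart before and 2.5 after — 3.2 units closer together.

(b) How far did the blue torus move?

2.8

The blue torus moved from about (4.5, 1.6) to (1.8, 0.9), a distance of √(2.7² + 0.7²) ≈ 2.8.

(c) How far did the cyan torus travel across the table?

1.5

The cyan torus was near (8.9, 1.4) before and (7.4, 1.4) after, so it travelled √(1.5² + 0.0²) ≈ 1.5 units.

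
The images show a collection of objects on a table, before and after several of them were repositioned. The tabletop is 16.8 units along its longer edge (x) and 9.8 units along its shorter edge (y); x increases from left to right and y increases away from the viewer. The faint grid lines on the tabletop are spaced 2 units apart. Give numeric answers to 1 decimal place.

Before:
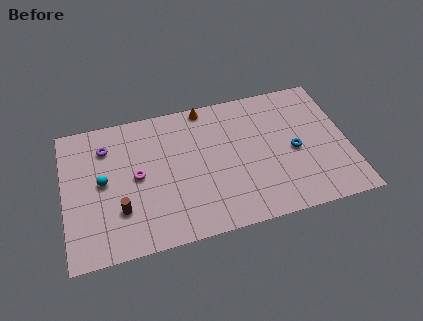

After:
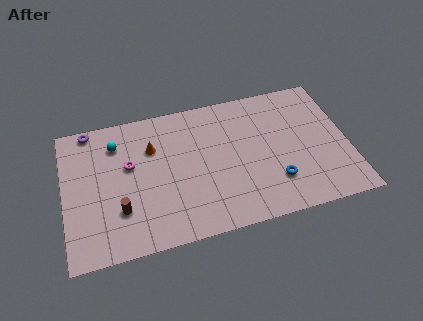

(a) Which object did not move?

the brown cylinder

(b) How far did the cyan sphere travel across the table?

2.7

The cyan sphere was near (2.3, 5.1) before and (3.2, 7.6) after, so it travelled √(0.9² + 2.5²) ≈ 2.7 units.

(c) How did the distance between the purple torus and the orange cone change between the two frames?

-2.0

Before: roughly 6.2 units apart; after: 4.2. That's 2.0 units closer together.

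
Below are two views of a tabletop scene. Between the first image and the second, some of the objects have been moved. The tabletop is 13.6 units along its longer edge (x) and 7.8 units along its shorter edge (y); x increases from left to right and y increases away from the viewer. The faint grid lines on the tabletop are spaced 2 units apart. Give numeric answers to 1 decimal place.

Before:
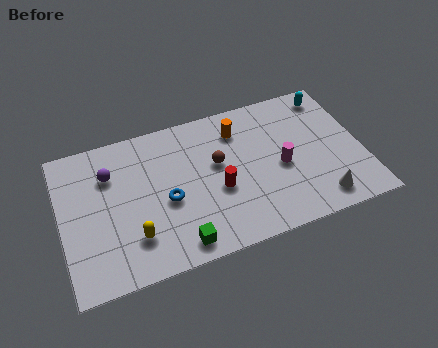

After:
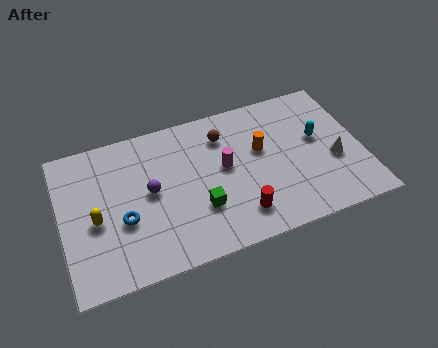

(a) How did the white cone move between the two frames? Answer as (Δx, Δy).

(0.9, 1.9)

From the two frames, the white cone sits at roughly (11.4, 1.2) before and (12.3, 3.1) after.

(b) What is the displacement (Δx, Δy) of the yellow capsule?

(-1.6, 1.4)

The yellow capsule started near (3.1, 2.0) and ended near (1.5, 3.4).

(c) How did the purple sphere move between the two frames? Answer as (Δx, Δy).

(1.7, -1.5)

The purple sphere was at about (2.3, 5.6) and moved to about (4.0, 4.1).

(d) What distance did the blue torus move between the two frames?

2.0

The blue torus moved from about (4.7, 3.4) to (2.7, 3.0), a distance of √(2.0² + 0.4²) ≈ 2.0.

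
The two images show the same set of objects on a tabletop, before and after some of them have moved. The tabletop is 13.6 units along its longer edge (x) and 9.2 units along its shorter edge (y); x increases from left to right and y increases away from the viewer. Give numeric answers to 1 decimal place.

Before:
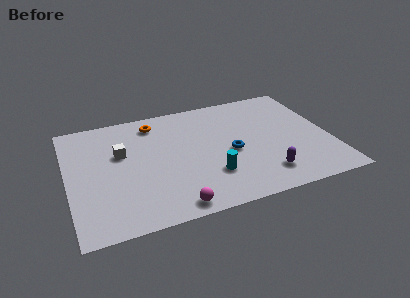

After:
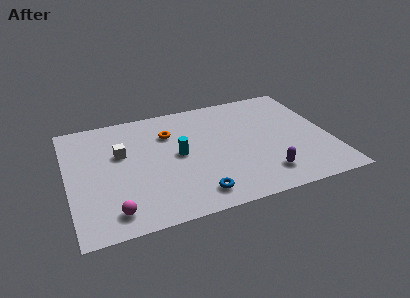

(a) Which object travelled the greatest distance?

the blue torus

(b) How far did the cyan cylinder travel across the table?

2.6

The cyan cylinder was near (7.2, 2.6) before and (5.7, 4.7) after, so it travelled √(1.5² + 2.1²) ≈ 2.6 units.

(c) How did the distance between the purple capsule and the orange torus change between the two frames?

-1.3

They were about 7.9 units apart before and 6.6 after — 1.3 units closer together.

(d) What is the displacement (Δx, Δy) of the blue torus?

(-2.1, -2.7)

The blue torus was at about (8.4, 4.1) and moved to about (6.3, 1.4).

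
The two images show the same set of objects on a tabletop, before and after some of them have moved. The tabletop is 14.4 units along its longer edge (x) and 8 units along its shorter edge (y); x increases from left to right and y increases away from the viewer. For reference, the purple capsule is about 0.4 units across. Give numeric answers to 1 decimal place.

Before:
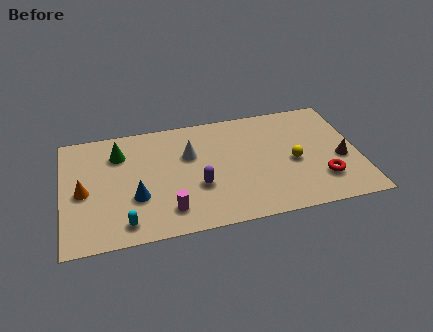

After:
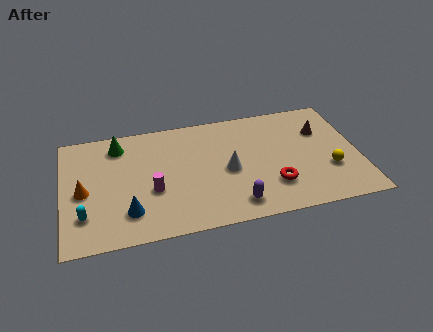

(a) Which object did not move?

the orange cone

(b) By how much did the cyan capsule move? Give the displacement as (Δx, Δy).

(-1.9, 0.9)

From the two frames, the cyan capsule sits at roughly (2.9, 1.2) before and (1.0, 2.1) after.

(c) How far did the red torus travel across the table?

2.4

The red torus moved from about (12.5, 2.1) to (10.1, 2.2), a distance of √(2.4² + 0.1²) ≈ 2.4.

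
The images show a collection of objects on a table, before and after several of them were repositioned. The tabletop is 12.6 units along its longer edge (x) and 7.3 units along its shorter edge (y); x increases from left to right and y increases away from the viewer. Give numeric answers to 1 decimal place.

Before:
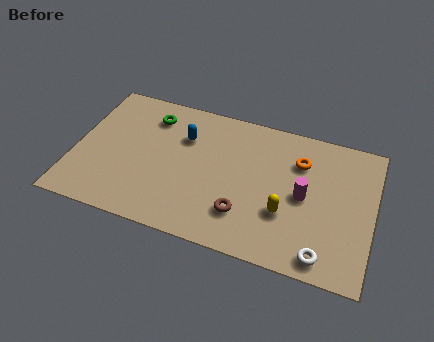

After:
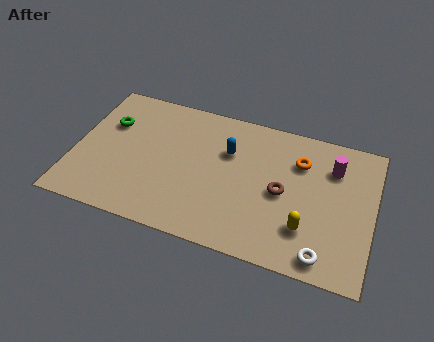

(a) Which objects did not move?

the white torus and the orange torus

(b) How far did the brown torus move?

2.2

From (7.3, 1.9) to (8.8, 3.5), the brown torus covered √(1.5² + 1.6²) ≈ 2.2 units.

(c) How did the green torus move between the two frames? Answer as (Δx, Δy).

(-1.7, -0.9)

The green torus was at about (3.0, 5.8) and moved to about (1.3, 4.9).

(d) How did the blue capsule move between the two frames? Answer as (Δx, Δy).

(1.9, -0.2)

From the two frames, the blue capsule sits at roughly (4.5, 5.1) before and (6.4, 4.9) after.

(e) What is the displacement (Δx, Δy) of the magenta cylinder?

(1.1, 1.8)

The magenta cylinder started near (9.7, 3.6) and ended near (10.8, 5.4).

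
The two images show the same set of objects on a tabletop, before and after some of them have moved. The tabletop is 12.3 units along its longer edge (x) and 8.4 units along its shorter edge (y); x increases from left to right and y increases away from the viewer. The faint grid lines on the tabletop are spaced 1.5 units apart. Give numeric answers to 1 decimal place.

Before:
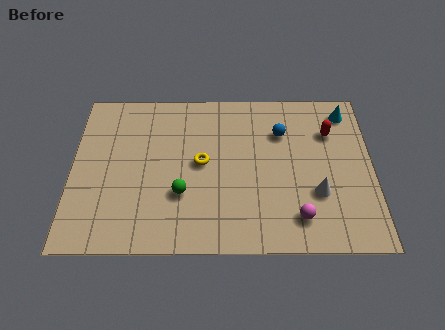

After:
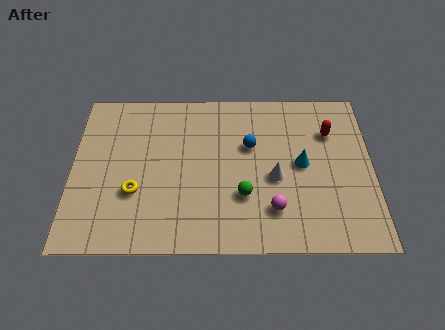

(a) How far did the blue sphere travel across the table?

1.5

From (8.6, 6.0) to (7.3, 5.3), the blue sphere covered √(1.3² + 0.7²) ≈ 1.5 units.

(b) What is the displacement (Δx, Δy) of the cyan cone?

(-1.9, -2.8)

From the two frames, the cyan cone sits at roughly (11.3, 7.1) before and (9.4, 4.3) after.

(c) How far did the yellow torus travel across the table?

3.1

The yellow torus moved from about (5.3, 4.4) to (2.6, 2.9), a distance of √(2.7² + 1.5²) ≈ 3.1.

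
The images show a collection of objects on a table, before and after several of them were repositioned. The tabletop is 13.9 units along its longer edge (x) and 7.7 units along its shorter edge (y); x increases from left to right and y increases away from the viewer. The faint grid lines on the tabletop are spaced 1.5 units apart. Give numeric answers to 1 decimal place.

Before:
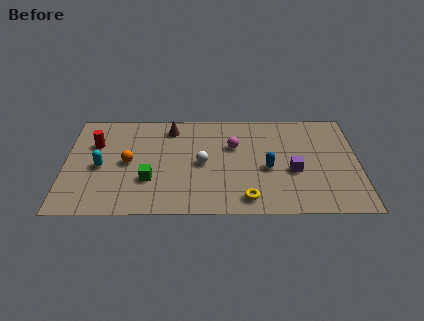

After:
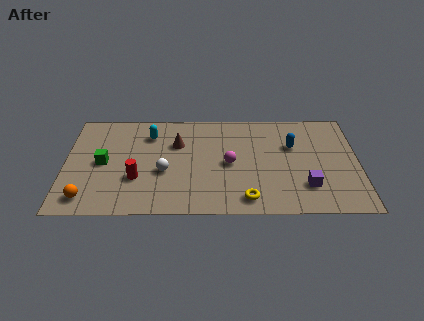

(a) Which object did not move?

the yellow torus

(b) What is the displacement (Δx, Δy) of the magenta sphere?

(-0.2, -1.3)

The magenta sphere started near (8.0, 5.0) and ended near (7.8, 3.7).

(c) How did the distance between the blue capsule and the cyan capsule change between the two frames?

-1.0

Before: roughly 7.9 units apart; after: 6.9. That's 1.0 units closer together.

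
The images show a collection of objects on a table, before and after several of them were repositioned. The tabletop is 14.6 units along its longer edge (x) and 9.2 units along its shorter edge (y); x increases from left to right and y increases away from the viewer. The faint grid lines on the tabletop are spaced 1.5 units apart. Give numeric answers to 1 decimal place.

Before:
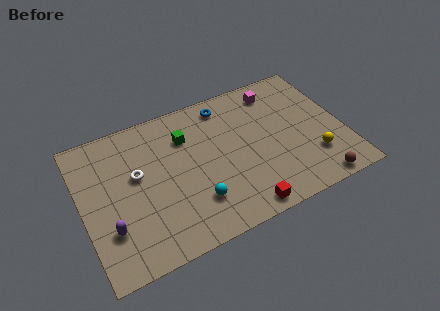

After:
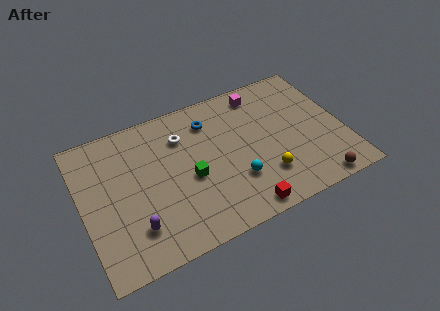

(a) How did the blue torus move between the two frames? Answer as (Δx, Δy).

(-1.0, -0.7)

The blue torus started near (8.4, 7.9) and ended near (7.4, 7.2).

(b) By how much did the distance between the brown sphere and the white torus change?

-1.5

Before: roughly 10.6 units apart; after: 9.1. That's 1.5 units closer together.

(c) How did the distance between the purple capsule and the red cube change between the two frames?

-1.4

They were about 7.3 units apart before and 5.9 after — 1.4 units closer together.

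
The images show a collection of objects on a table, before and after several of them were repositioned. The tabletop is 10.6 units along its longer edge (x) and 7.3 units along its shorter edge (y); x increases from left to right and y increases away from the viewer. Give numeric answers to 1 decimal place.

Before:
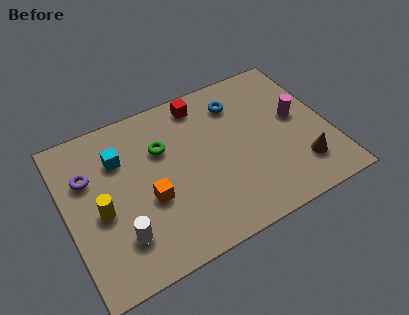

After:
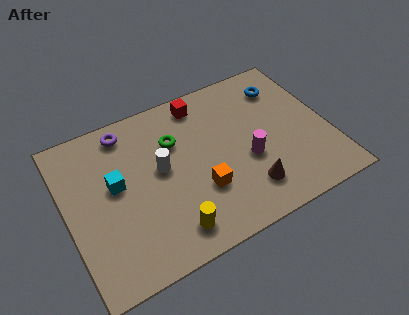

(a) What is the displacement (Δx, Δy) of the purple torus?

(1.7, 1.4)

The purple torus started near (1.0, 4.9) and ended near (2.7, 6.3).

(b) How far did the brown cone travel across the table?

2.2

The brown cone moved from about (9.2, 1.7) to (7.0, 1.6), a distance of √(2.2² + 0.1²) ≈ 2.2.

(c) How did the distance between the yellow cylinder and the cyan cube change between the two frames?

+1.2

The distance was about 2.2 in the first image and 3.4 in the second, so they moved 1.2 units further apart.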